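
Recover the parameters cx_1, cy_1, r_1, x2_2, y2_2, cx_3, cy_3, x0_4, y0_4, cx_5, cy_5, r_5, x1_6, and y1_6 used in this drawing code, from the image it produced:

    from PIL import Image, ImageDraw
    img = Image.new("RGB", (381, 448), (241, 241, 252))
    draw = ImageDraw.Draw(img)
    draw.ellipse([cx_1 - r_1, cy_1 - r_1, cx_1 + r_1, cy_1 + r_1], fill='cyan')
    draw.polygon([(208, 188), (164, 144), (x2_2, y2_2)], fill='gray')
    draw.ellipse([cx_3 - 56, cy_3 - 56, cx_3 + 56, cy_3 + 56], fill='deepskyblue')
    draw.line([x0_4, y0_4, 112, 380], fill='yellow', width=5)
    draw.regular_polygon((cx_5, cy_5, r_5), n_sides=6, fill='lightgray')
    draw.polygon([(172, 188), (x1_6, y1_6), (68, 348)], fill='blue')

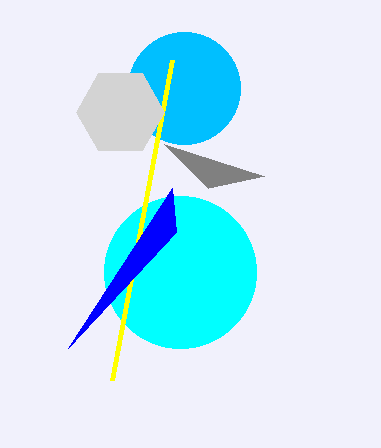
cx_1 = 180, cy_1 = 272, r_1 = 76, x2_2 = 264, y2_2 = 176, cx_3 = 184, cy_3 = 88, x0_4 = 172, y0_4 = 60, cx_5 = 120, cy_5 = 112, r_5 = 44, x1_6 = 176, y1_6 = 232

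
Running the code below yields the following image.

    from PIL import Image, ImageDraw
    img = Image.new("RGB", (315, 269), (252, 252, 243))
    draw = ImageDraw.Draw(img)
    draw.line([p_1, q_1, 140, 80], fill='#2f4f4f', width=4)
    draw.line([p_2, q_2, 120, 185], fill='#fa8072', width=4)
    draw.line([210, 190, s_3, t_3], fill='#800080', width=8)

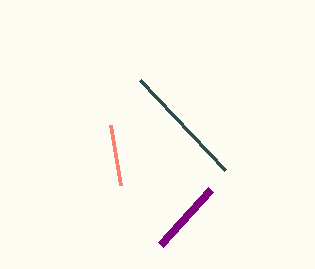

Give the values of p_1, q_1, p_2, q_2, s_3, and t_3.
p_1 = 225, q_1 = 170, p_2 = 110, q_2 = 125, s_3 = 160, t_3 = 245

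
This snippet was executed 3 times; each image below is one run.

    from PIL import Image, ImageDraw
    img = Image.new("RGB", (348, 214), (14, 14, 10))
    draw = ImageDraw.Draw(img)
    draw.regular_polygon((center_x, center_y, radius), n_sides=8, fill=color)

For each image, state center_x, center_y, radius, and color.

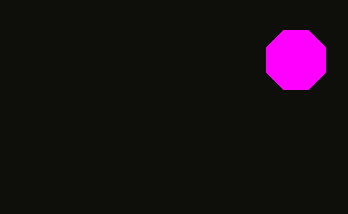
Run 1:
center_x = 296; center_y = 60; radius = 32; color = 'magenta'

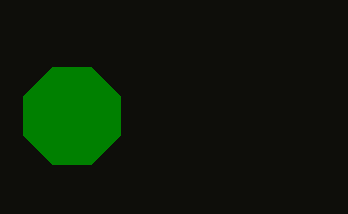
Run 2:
center_x = 72, center_y = 116, radius = 52, color = 'green'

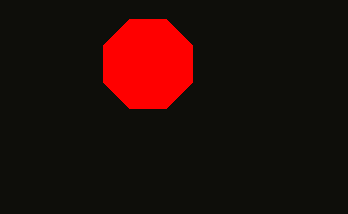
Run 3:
center_x = 148; center_y = 64; radius = 48; color = 'red'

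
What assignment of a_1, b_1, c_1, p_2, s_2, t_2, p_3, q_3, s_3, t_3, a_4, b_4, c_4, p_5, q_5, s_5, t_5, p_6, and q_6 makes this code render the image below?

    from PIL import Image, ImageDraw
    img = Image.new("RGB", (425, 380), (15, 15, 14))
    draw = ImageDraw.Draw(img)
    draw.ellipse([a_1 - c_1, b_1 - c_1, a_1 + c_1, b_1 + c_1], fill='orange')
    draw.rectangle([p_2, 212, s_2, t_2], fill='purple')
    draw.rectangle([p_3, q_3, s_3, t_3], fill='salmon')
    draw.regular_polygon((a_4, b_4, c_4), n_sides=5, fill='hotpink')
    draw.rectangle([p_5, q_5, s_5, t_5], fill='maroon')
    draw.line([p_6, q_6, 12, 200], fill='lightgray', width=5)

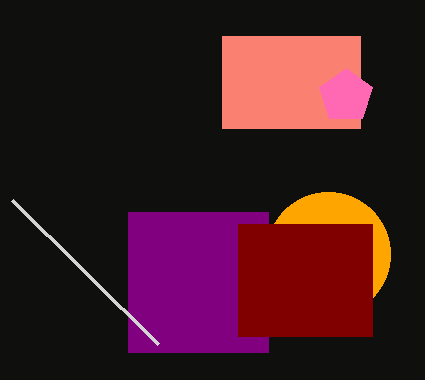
a_1 = 328, b_1 = 254, c_1 = 62, p_2 = 128, s_2 = 268, t_2 = 352, p_3 = 222, q_3 = 36, s_3 = 360, t_3 = 128, a_4 = 346, b_4 = 96, c_4 = 28, p_5 = 238, q_5 = 224, s_5 = 372, t_5 = 336, p_6 = 158, q_6 = 344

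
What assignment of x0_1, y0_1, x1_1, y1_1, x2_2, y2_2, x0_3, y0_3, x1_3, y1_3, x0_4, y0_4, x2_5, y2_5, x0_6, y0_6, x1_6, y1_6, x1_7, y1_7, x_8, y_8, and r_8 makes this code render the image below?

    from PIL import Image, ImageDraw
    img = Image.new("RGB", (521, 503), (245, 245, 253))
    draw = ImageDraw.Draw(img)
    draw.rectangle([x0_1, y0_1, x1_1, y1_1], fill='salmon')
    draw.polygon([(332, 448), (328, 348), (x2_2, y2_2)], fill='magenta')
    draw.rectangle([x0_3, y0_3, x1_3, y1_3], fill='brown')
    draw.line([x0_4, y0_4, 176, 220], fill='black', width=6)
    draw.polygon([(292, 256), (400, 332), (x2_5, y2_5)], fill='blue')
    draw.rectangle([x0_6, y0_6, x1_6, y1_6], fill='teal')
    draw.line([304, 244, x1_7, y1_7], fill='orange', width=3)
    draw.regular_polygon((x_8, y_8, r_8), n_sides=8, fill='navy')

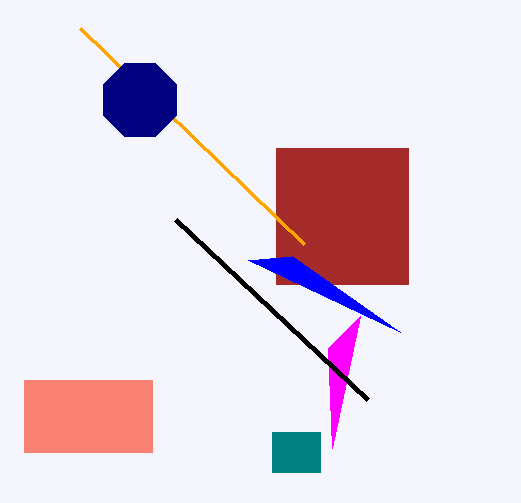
x0_1 = 24
y0_1 = 380
x1_1 = 152
y1_1 = 452
x2_2 = 360
y2_2 = 316
x0_3 = 276
y0_3 = 148
x1_3 = 408
y1_3 = 284
x0_4 = 368
y0_4 = 400
x2_5 = 248
y2_5 = 260
x0_6 = 272
y0_6 = 432
x1_6 = 320
y1_6 = 472
x1_7 = 80
y1_7 = 28
x_8 = 140
y_8 = 100
r_8 = 40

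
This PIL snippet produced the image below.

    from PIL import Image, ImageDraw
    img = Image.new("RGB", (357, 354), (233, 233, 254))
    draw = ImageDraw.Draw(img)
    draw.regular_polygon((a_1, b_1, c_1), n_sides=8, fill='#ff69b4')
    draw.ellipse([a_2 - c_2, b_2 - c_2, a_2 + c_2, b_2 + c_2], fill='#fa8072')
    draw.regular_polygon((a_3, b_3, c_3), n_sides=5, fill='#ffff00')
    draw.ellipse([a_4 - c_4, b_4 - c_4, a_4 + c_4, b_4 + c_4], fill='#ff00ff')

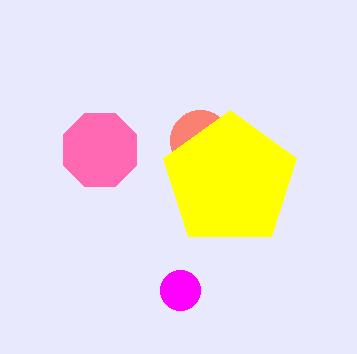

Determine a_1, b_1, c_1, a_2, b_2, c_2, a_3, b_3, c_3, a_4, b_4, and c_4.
a_1 = 100, b_1 = 150, c_1 = 40, a_2 = 200, b_2 = 140, c_2 = 30, a_3 = 230, b_3 = 180, c_3 = 70, a_4 = 180, b_4 = 290, c_4 = 20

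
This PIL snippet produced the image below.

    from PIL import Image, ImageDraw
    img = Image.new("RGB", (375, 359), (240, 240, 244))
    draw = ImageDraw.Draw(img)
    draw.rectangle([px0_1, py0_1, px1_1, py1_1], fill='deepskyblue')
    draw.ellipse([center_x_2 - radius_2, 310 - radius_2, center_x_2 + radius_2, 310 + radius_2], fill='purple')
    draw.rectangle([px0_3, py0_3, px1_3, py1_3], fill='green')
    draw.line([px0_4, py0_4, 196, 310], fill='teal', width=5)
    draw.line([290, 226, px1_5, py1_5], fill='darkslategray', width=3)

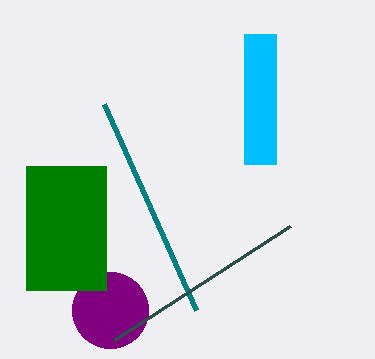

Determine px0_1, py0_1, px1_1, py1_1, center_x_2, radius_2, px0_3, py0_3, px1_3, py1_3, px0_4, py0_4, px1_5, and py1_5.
px0_1 = 244
py0_1 = 34
px1_1 = 276
py1_1 = 164
center_x_2 = 110
radius_2 = 38
px0_3 = 26
py0_3 = 166
px1_3 = 106
py1_3 = 290
px0_4 = 104
py0_4 = 104
px1_5 = 114
py1_5 = 340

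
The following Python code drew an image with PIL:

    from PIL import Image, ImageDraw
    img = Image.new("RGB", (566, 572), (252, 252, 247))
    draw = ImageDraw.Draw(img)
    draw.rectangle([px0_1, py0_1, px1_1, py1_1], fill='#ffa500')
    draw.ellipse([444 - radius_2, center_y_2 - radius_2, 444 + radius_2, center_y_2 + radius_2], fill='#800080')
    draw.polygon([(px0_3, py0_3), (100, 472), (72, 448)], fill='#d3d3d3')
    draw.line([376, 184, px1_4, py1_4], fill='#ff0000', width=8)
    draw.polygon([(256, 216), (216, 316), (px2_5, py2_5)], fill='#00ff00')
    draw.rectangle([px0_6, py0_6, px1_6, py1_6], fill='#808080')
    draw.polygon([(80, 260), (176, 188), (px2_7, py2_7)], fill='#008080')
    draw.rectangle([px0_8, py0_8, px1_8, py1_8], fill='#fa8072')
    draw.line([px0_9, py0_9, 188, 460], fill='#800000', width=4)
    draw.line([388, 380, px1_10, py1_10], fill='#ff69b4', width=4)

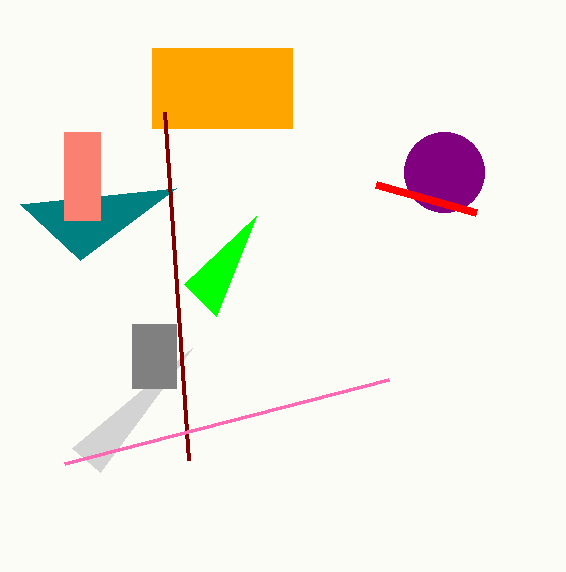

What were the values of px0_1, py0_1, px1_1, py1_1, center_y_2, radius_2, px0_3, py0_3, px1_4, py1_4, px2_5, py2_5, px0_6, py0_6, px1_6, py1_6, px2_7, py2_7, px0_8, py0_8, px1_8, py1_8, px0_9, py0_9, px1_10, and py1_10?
px0_1 = 152; py0_1 = 48; px1_1 = 292; py1_1 = 128; center_y_2 = 172; radius_2 = 40; px0_3 = 192; py0_3 = 348; px1_4 = 476; py1_4 = 212; px2_5 = 184; py2_5 = 284; px0_6 = 132; py0_6 = 324; px1_6 = 176; py1_6 = 388; px2_7 = 20; py2_7 = 204; px0_8 = 64; py0_8 = 132; px1_8 = 100; py1_8 = 220; px0_9 = 164; py0_9 = 112; px1_10 = 64; py1_10 = 464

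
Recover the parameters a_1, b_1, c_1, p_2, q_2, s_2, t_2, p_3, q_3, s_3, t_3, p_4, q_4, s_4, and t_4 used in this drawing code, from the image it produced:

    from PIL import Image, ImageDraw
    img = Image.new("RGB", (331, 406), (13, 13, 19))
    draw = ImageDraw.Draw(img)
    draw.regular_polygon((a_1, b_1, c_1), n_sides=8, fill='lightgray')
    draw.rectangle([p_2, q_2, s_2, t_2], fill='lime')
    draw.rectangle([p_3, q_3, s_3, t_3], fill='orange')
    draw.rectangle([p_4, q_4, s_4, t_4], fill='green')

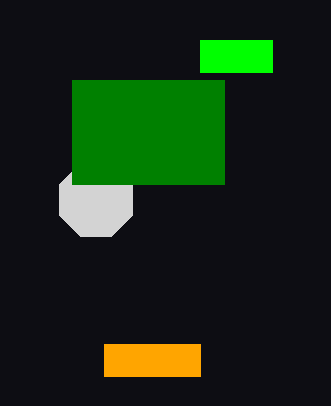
a_1 = 96
b_1 = 200
c_1 = 40
p_2 = 200
q_2 = 40
s_2 = 272
t_2 = 72
p_3 = 104
q_3 = 344
s_3 = 200
t_3 = 376
p_4 = 72
q_4 = 80
s_4 = 224
t_4 = 184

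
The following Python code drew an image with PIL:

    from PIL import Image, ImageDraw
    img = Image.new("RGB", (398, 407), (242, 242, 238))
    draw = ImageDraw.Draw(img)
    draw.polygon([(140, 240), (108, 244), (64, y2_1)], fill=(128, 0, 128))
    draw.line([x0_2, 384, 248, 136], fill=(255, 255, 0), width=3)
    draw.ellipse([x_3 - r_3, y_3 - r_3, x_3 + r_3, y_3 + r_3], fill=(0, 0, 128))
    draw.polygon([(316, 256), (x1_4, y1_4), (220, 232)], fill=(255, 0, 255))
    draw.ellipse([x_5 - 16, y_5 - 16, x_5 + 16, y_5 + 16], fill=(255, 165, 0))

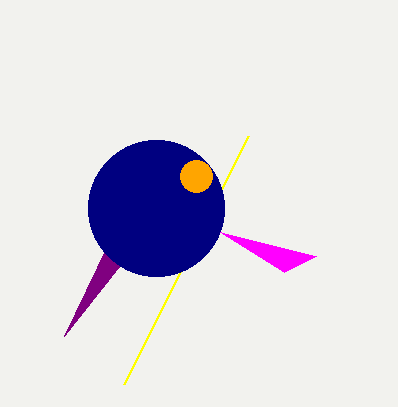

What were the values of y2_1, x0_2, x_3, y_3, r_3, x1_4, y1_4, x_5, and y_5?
y2_1 = 336; x0_2 = 124; x_3 = 156; y_3 = 208; r_3 = 68; x1_4 = 284; y1_4 = 272; x_5 = 196; y_5 = 176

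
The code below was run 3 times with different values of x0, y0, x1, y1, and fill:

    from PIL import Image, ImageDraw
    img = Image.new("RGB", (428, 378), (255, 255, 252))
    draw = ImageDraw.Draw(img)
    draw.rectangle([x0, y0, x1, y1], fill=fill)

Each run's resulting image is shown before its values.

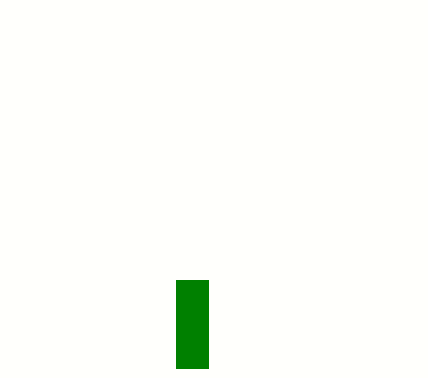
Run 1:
x0 = 176, y0 = 280, x1 = 208, y1 = 368, fill = 'green'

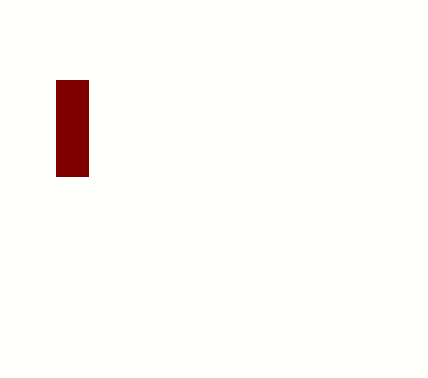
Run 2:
x0 = 56
y0 = 80
x1 = 88
y1 = 176
fill = 'maroon'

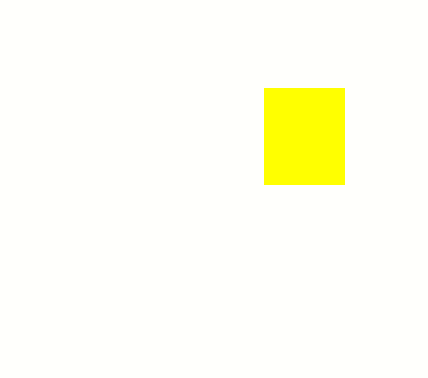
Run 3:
x0 = 264
y0 = 88
x1 = 344
y1 = 184
fill = 'yellow'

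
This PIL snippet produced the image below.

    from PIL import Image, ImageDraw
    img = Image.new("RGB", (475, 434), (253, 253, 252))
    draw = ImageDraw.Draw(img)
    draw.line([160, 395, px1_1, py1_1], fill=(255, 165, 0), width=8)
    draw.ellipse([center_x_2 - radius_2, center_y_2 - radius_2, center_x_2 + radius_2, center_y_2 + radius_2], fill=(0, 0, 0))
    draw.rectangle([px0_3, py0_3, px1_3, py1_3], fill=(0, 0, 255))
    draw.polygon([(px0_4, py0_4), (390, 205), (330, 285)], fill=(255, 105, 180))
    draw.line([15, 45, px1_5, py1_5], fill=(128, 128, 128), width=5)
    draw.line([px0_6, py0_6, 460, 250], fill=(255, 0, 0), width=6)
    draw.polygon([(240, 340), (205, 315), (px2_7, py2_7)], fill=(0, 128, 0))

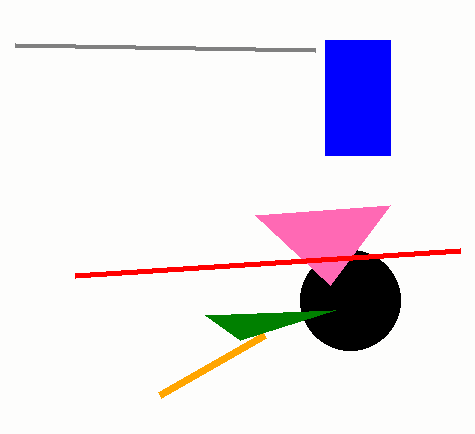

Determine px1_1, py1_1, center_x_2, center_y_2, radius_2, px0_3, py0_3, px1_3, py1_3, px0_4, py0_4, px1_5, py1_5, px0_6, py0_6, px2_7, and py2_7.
px1_1 = 265; py1_1 = 335; center_x_2 = 350; center_y_2 = 300; radius_2 = 50; px0_3 = 325; py0_3 = 40; px1_3 = 390; py1_3 = 155; px0_4 = 255; py0_4 = 215; px1_5 = 315; py1_5 = 50; px0_6 = 75; py0_6 = 275; px2_7 = 335; py2_7 = 310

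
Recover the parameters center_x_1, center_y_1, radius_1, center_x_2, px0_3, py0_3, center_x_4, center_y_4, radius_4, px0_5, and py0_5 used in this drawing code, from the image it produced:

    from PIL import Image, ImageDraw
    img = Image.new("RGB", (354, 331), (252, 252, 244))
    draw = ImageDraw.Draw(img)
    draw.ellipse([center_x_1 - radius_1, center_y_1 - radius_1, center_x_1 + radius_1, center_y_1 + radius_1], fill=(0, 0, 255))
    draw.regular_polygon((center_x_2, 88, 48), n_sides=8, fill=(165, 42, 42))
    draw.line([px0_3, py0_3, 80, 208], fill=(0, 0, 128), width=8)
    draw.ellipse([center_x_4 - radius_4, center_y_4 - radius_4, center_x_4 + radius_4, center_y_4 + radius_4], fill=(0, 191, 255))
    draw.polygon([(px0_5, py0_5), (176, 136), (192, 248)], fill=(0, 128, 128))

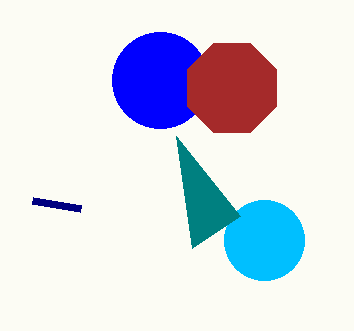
center_x_1 = 160
center_y_1 = 80
radius_1 = 48
center_x_2 = 232
px0_3 = 32
py0_3 = 200
center_x_4 = 264
center_y_4 = 240
radius_4 = 40
px0_5 = 240
py0_5 = 216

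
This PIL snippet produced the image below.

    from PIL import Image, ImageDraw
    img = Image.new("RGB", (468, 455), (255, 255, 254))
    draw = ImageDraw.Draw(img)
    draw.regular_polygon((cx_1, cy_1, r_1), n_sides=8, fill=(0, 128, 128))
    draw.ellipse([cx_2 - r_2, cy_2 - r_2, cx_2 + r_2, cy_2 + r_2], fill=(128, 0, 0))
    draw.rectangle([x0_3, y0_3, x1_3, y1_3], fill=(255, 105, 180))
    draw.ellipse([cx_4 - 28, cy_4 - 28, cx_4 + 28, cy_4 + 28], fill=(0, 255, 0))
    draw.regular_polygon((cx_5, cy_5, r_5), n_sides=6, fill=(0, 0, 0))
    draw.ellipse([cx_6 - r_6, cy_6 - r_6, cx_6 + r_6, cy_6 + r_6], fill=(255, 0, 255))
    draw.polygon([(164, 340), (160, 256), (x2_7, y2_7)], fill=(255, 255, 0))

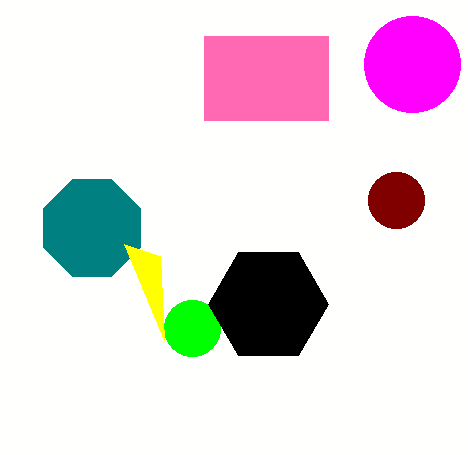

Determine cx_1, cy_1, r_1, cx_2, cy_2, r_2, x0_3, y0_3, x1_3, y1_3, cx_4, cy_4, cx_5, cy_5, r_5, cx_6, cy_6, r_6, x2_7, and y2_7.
cx_1 = 92, cy_1 = 228, r_1 = 52, cx_2 = 396, cy_2 = 200, r_2 = 28, x0_3 = 204, y0_3 = 36, x1_3 = 328, y1_3 = 120, cx_4 = 192, cy_4 = 328, cx_5 = 268, cy_5 = 304, r_5 = 60, cx_6 = 412, cy_6 = 64, r_6 = 48, x2_7 = 124, y2_7 = 244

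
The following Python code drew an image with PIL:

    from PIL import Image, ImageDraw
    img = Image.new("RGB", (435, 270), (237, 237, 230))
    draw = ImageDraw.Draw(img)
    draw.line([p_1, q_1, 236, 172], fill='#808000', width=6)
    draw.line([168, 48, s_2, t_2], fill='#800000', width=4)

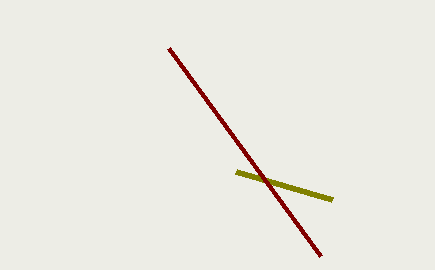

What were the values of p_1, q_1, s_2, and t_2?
p_1 = 332
q_1 = 200
s_2 = 320
t_2 = 256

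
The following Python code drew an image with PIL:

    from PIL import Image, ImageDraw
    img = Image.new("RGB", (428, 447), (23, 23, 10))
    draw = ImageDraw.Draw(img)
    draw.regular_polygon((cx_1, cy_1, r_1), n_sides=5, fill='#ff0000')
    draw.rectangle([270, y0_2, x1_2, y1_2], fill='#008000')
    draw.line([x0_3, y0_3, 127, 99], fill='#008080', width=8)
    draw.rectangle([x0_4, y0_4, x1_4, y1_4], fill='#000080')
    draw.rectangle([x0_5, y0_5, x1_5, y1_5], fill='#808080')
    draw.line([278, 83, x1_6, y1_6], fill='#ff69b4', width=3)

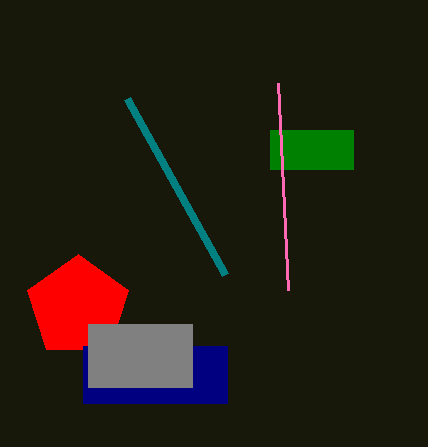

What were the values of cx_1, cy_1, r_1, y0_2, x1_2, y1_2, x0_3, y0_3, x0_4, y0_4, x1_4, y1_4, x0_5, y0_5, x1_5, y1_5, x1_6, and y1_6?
cx_1 = 78
cy_1 = 307
r_1 = 53
y0_2 = 130
x1_2 = 353
y1_2 = 169
x0_3 = 225
y0_3 = 275
x0_4 = 83
y0_4 = 346
x1_4 = 227
y1_4 = 403
x0_5 = 88
y0_5 = 324
x1_5 = 192
y1_5 = 387
x1_6 = 288
y1_6 = 290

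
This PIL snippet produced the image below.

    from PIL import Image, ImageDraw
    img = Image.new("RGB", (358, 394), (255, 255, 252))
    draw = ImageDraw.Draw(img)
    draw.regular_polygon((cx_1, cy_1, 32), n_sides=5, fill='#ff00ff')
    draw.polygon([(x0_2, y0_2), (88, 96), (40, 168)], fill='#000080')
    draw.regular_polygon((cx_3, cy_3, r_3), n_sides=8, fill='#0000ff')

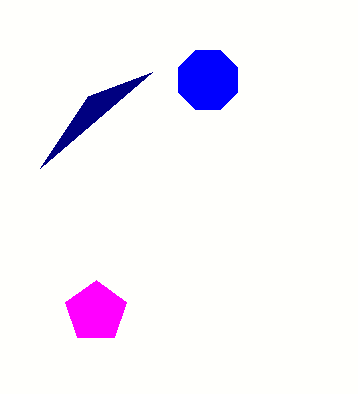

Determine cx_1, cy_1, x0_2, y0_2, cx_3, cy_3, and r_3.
cx_1 = 96
cy_1 = 312
x0_2 = 152
y0_2 = 72
cx_3 = 208
cy_3 = 80
r_3 = 32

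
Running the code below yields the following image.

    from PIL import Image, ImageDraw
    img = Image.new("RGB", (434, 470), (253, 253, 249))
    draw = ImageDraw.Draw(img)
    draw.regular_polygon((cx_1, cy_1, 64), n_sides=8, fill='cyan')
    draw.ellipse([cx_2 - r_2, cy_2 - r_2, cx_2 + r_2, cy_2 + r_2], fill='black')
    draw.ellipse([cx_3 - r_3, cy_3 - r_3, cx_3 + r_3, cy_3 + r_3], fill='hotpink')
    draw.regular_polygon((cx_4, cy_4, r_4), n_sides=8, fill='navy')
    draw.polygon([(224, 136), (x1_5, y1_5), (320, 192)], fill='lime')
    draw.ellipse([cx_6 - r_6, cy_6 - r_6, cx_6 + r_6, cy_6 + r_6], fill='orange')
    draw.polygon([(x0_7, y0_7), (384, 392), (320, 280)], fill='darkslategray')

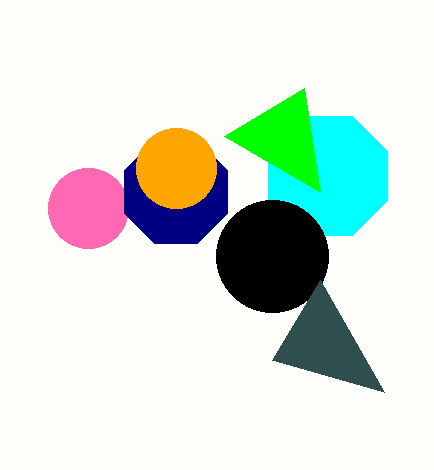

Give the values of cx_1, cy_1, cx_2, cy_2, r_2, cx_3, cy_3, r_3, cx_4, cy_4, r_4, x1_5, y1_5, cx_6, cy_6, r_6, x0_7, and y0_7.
cx_1 = 328, cy_1 = 176, cx_2 = 272, cy_2 = 256, r_2 = 56, cx_3 = 88, cy_3 = 208, r_3 = 40, cx_4 = 176, cy_4 = 192, r_4 = 56, x1_5 = 304, y1_5 = 88, cx_6 = 176, cy_6 = 168, r_6 = 40, x0_7 = 272, y0_7 = 360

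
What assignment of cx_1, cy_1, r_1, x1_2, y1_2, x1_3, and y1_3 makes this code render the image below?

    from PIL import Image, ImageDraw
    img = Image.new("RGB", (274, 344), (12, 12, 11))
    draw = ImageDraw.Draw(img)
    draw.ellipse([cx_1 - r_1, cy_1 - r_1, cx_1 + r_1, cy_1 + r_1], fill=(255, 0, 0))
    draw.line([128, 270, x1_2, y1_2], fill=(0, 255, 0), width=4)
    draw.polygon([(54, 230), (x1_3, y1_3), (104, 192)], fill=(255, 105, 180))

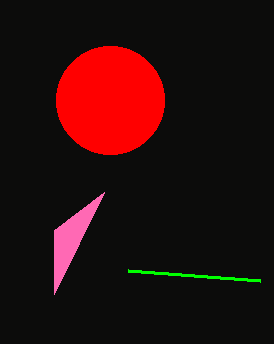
cx_1 = 110; cy_1 = 100; r_1 = 54; x1_2 = 260; y1_2 = 280; x1_3 = 54; y1_3 = 294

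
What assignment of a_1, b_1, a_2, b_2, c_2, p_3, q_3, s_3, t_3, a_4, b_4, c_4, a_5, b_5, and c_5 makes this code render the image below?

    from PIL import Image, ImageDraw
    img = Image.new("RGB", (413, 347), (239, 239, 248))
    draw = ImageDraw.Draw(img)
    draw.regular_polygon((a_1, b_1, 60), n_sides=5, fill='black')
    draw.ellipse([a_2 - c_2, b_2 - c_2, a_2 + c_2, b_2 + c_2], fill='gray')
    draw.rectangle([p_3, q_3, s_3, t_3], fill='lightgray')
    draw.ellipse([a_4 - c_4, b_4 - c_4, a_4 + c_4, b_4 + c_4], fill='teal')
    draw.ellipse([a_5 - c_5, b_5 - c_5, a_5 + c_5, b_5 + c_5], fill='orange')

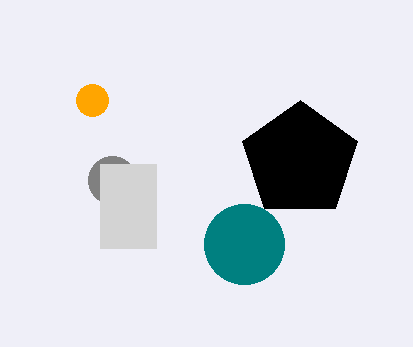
a_1 = 300; b_1 = 160; a_2 = 112; b_2 = 180; c_2 = 24; p_3 = 100; q_3 = 164; s_3 = 156; t_3 = 248; a_4 = 244; b_4 = 244; c_4 = 40; a_5 = 92; b_5 = 100; c_5 = 16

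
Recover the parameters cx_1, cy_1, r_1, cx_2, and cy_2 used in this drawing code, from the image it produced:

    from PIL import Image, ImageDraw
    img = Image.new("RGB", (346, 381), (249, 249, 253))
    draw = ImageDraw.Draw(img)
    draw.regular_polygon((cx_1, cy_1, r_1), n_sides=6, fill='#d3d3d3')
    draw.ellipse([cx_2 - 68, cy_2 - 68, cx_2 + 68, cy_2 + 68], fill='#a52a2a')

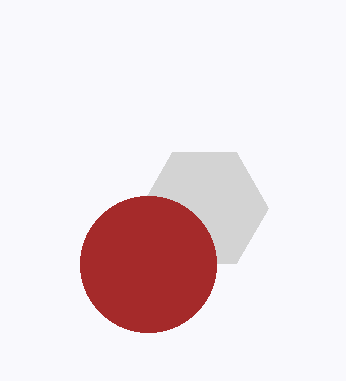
cx_1 = 204, cy_1 = 208, r_1 = 64, cx_2 = 148, cy_2 = 264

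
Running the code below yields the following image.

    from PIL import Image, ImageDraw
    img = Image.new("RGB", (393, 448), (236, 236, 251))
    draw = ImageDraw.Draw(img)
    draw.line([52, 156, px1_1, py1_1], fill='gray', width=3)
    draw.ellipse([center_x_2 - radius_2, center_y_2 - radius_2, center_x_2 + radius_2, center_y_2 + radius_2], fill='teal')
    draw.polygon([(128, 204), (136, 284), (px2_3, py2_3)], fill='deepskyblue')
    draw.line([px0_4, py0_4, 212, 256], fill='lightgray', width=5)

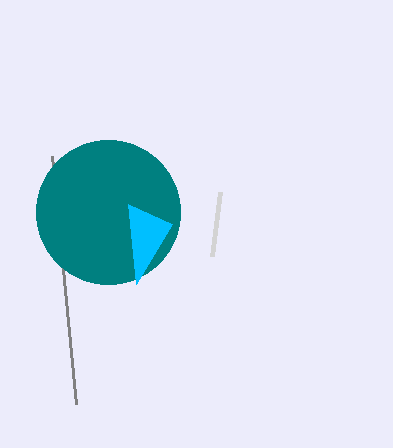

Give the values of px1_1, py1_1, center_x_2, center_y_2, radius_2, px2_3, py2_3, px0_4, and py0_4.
px1_1 = 76, py1_1 = 404, center_x_2 = 108, center_y_2 = 212, radius_2 = 72, px2_3 = 172, py2_3 = 224, px0_4 = 220, py0_4 = 192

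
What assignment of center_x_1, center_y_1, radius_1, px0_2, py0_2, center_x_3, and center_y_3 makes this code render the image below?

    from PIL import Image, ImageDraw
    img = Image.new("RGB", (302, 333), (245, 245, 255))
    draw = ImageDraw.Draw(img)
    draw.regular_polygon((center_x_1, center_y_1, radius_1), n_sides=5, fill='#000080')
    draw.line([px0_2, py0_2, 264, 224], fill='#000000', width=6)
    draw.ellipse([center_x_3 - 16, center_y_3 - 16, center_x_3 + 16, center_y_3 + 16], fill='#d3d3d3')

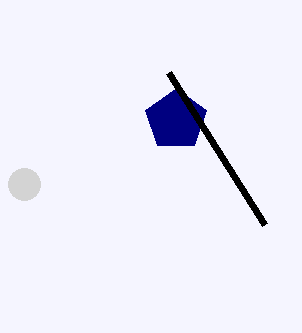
center_x_1 = 176
center_y_1 = 120
radius_1 = 32
px0_2 = 168
py0_2 = 72
center_x_3 = 24
center_y_3 = 184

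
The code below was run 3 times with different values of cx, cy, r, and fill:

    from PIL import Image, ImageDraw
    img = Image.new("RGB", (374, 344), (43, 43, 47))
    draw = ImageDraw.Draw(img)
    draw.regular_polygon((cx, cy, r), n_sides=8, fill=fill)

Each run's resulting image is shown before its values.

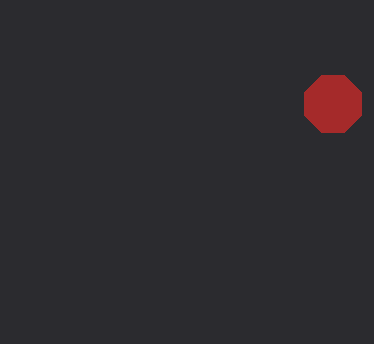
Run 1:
cx = 333; cy = 104; r = 31; fill = 'brown'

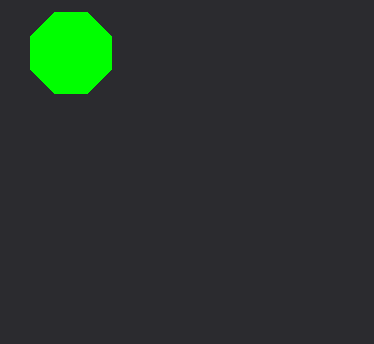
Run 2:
cx = 71, cy = 53, r = 44, fill = 'lime'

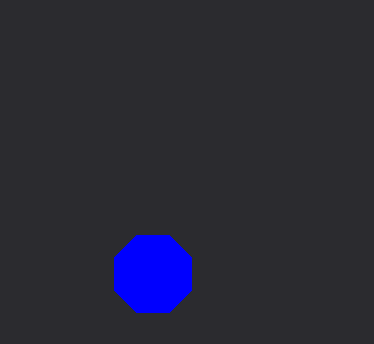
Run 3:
cx = 153
cy = 274
r = 42
fill = 'blue'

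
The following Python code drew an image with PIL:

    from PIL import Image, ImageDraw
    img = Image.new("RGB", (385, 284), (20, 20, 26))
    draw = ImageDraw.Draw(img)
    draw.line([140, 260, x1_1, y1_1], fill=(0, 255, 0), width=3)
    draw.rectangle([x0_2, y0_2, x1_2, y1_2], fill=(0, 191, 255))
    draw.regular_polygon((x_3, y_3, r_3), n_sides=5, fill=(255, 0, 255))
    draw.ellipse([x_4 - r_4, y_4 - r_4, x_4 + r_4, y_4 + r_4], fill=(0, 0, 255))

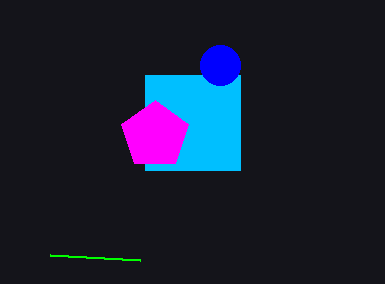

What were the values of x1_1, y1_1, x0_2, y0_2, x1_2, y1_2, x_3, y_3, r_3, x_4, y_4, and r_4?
x1_1 = 50, y1_1 = 255, x0_2 = 145, y0_2 = 75, x1_2 = 240, y1_2 = 170, x_3 = 155, y_3 = 135, r_3 = 35, x_4 = 220, y_4 = 65, r_4 = 20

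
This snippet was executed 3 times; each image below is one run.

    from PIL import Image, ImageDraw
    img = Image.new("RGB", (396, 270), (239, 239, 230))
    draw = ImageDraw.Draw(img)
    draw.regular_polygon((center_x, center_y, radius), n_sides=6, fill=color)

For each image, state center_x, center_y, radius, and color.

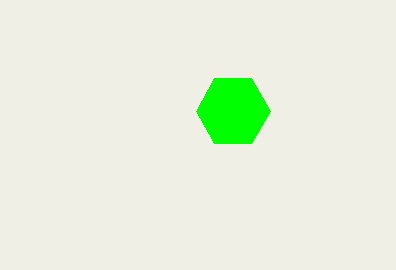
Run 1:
center_x = 233
center_y = 111
radius = 37
color = 'lime'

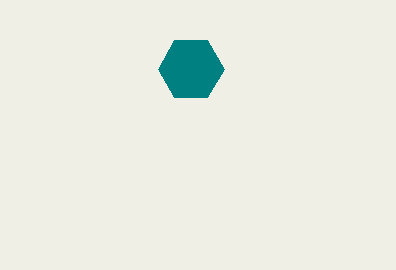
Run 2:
center_x = 191; center_y = 69; radius = 33; color = 'teal'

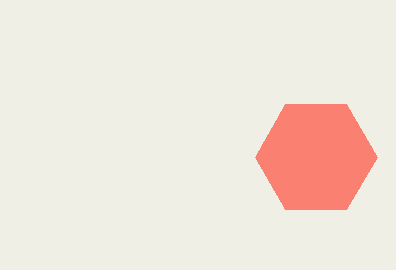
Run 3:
center_x = 316
center_y = 157
radius = 61
color = 'salmon'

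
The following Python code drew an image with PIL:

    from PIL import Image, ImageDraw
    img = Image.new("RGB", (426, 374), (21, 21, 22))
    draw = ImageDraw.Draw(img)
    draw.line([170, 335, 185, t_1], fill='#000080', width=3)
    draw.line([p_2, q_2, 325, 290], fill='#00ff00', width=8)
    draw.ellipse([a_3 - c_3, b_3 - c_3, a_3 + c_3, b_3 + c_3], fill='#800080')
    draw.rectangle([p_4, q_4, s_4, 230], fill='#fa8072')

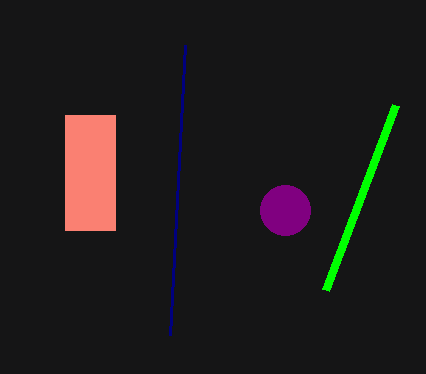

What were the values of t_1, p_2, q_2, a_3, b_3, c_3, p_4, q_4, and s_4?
t_1 = 45
p_2 = 395
q_2 = 105
a_3 = 285
b_3 = 210
c_3 = 25
p_4 = 65
q_4 = 115
s_4 = 115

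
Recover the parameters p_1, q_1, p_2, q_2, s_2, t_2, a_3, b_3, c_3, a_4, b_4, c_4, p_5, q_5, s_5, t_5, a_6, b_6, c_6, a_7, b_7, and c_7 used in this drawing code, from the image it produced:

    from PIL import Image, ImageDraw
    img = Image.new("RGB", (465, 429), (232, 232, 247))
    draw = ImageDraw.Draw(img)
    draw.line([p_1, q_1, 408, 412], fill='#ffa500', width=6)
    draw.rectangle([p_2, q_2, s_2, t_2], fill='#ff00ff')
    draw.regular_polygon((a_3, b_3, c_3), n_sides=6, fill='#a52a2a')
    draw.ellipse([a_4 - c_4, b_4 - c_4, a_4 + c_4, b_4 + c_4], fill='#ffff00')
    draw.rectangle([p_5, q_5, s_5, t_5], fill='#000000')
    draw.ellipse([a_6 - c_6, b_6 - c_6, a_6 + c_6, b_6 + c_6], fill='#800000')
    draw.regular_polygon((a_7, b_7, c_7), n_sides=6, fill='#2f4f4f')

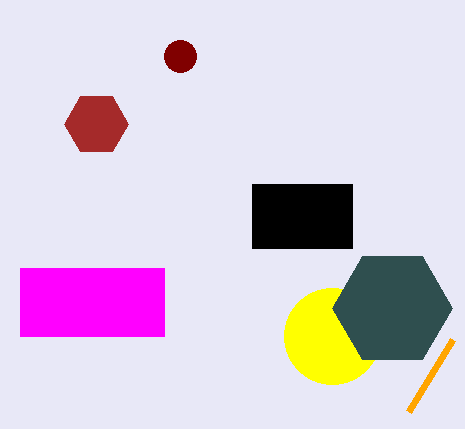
p_1 = 452, q_1 = 340, p_2 = 20, q_2 = 268, s_2 = 164, t_2 = 336, a_3 = 96, b_3 = 124, c_3 = 32, a_4 = 332, b_4 = 336, c_4 = 48, p_5 = 252, q_5 = 184, s_5 = 352, t_5 = 248, a_6 = 180, b_6 = 56, c_6 = 16, a_7 = 392, b_7 = 308, c_7 = 60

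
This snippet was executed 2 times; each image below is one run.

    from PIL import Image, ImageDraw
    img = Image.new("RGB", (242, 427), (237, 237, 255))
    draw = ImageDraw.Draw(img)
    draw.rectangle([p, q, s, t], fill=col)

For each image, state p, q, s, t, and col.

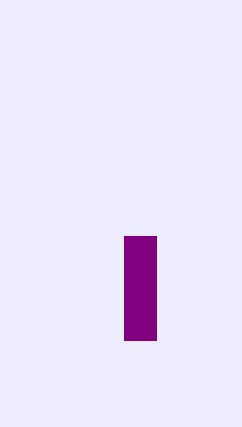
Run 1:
p = 124; q = 236; s = 156; t = 340; col = 'purple'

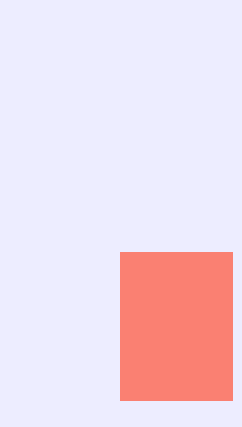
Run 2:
p = 120; q = 252; s = 232; t = 400; col = 'salmon'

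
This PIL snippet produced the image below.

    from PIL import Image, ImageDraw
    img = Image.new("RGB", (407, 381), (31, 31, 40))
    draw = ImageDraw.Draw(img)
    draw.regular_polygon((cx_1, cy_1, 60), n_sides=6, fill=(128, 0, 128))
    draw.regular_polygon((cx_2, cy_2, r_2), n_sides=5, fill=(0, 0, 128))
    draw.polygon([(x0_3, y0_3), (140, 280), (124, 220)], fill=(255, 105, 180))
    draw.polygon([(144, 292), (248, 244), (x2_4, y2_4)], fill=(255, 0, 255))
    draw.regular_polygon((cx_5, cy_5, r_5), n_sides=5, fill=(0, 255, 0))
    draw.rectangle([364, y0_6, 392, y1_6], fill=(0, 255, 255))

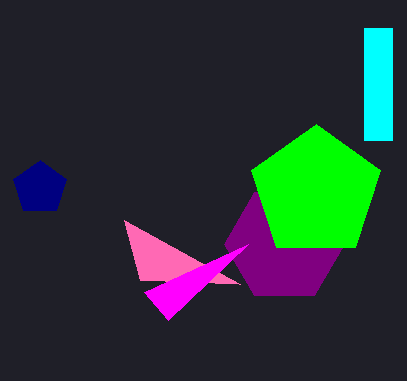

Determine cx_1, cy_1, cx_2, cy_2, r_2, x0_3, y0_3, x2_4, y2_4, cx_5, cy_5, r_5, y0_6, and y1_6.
cx_1 = 284
cy_1 = 244
cx_2 = 40
cy_2 = 188
r_2 = 28
x0_3 = 240
y0_3 = 284
x2_4 = 168
y2_4 = 320
cx_5 = 316
cy_5 = 192
r_5 = 68
y0_6 = 28
y1_6 = 140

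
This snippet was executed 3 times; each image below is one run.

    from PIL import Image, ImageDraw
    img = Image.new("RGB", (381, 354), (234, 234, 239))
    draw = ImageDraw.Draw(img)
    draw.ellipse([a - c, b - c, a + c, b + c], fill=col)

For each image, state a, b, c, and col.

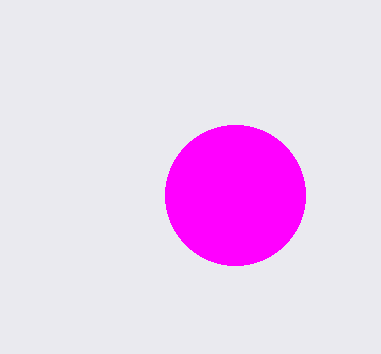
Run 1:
a = 235; b = 195; c = 70; col = 'magenta'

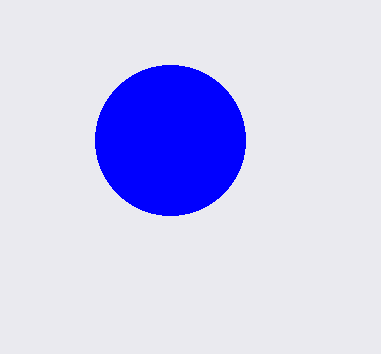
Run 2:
a = 170
b = 140
c = 75
col = 'blue'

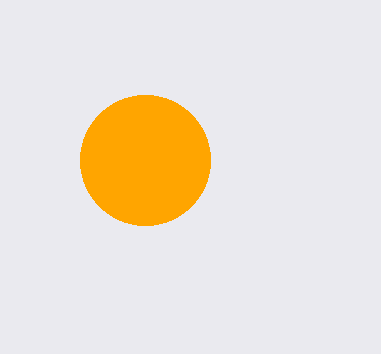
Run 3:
a = 145
b = 160
c = 65
col = 'orange'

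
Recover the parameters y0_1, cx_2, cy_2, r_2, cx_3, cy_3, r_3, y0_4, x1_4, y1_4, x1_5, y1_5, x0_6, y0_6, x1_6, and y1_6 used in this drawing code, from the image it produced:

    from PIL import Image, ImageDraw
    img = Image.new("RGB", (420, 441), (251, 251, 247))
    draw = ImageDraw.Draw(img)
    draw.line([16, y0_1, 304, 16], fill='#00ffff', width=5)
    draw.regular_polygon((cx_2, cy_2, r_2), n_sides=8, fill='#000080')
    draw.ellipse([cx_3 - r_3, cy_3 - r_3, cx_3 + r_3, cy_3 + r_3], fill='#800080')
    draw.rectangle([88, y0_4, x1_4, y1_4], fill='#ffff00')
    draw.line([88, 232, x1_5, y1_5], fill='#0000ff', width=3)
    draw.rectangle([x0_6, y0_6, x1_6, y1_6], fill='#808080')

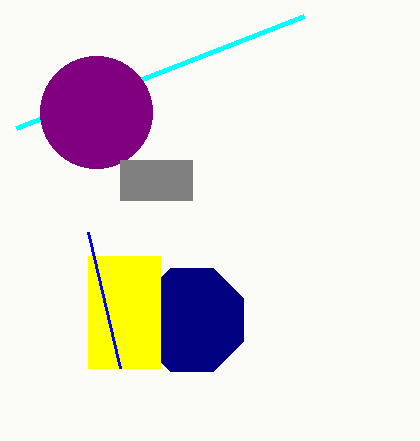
y0_1 = 128; cx_2 = 192; cy_2 = 320; r_2 = 56; cx_3 = 96; cy_3 = 112; r_3 = 56; y0_4 = 256; x1_4 = 160; y1_4 = 368; x1_5 = 120; y1_5 = 368; x0_6 = 120; y0_6 = 160; x1_6 = 192; y1_6 = 200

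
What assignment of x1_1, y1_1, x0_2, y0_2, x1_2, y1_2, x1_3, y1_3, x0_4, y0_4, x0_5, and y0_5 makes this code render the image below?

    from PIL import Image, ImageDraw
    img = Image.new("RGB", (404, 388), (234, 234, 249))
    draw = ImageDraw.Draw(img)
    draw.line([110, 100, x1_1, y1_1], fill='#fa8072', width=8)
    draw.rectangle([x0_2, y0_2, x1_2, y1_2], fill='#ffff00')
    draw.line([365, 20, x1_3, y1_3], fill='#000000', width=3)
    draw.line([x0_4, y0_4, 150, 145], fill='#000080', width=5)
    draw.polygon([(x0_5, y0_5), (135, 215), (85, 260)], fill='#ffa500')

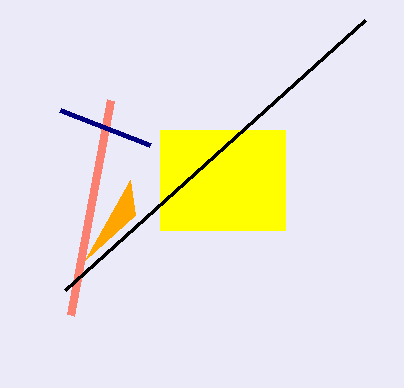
x1_1 = 70; y1_1 = 315; x0_2 = 160; y0_2 = 130; x1_2 = 285; y1_2 = 230; x1_3 = 65; y1_3 = 290; x0_4 = 60; y0_4 = 110; x0_5 = 130; y0_5 = 180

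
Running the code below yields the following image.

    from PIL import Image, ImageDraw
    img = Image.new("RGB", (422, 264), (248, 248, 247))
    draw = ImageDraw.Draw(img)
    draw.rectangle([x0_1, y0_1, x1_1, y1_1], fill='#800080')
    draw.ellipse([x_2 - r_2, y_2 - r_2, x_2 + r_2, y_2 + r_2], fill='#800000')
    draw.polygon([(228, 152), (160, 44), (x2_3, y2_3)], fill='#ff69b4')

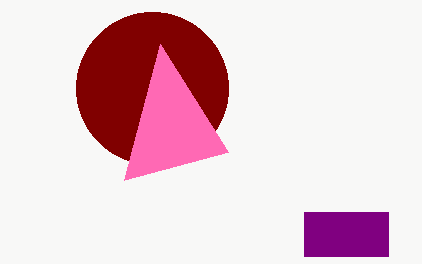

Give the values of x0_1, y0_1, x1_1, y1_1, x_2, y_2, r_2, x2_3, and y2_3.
x0_1 = 304; y0_1 = 212; x1_1 = 388; y1_1 = 256; x_2 = 152; y_2 = 88; r_2 = 76; x2_3 = 124; y2_3 = 180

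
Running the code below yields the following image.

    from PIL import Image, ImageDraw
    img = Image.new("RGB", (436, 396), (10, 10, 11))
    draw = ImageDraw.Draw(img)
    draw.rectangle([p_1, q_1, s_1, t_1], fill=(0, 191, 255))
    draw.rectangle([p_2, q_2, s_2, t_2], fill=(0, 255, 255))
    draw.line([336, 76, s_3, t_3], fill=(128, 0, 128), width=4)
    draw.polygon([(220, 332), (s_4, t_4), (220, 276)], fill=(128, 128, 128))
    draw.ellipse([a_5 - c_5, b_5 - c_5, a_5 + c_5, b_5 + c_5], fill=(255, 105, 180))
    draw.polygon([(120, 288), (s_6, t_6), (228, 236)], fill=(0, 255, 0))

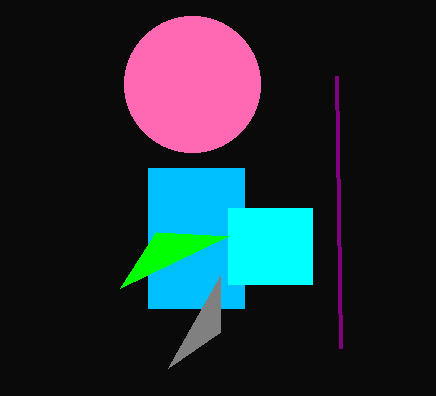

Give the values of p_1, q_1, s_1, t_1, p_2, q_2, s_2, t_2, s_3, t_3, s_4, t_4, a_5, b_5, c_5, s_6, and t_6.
p_1 = 148
q_1 = 168
s_1 = 244
t_1 = 308
p_2 = 228
q_2 = 208
s_2 = 312
t_2 = 284
s_3 = 340
t_3 = 348
s_4 = 168
t_4 = 368
a_5 = 192
b_5 = 84
c_5 = 68
s_6 = 156
t_6 = 232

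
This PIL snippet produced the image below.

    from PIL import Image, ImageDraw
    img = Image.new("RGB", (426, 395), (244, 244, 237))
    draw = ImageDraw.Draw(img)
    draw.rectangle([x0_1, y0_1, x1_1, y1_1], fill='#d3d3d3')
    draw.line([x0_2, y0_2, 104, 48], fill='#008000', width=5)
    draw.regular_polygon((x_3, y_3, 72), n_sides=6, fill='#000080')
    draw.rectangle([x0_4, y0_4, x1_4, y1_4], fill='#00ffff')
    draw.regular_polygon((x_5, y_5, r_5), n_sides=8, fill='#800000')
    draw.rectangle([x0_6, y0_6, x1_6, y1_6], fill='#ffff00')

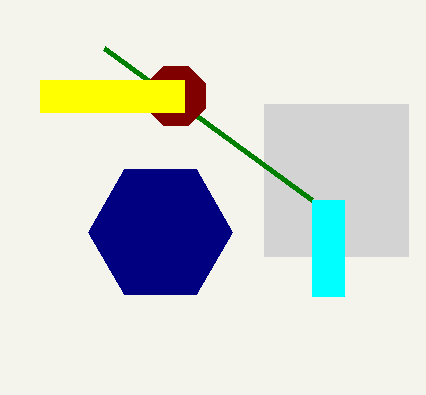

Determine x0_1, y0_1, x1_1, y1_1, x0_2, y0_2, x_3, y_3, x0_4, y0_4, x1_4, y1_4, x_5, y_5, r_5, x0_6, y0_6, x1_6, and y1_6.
x0_1 = 264; y0_1 = 104; x1_1 = 408; y1_1 = 256; x0_2 = 312; y0_2 = 200; x_3 = 160; y_3 = 232; x0_4 = 312; y0_4 = 200; x1_4 = 344; y1_4 = 296; x_5 = 176; y_5 = 96; r_5 = 32; x0_6 = 40; y0_6 = 80; x1_6 = 184; y1_6 = 112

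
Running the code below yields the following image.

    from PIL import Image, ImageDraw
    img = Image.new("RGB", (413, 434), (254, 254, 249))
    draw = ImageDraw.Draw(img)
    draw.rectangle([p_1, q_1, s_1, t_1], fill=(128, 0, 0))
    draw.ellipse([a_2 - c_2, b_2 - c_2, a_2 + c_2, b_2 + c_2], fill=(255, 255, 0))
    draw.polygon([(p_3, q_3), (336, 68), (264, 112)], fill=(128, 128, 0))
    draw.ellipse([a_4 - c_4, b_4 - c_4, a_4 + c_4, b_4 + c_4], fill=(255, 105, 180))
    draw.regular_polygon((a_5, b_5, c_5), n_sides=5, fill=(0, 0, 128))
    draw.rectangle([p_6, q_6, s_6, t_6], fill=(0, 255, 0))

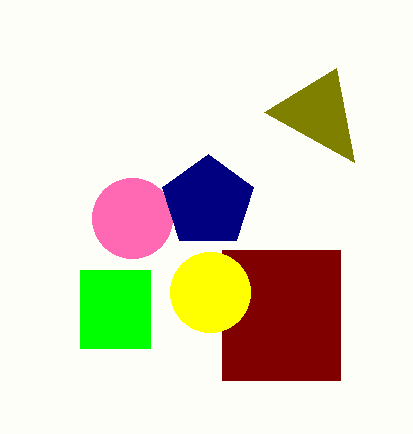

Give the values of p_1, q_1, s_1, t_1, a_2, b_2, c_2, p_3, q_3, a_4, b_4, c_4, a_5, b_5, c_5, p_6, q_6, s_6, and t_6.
p_1 = 222; q_1 = 250; s_1 = 340; t_1 = 380; a_2 = 210; b_2 = 292; c_2 = 40; p_3 = 354; q_3 = 162; a_4 = 132; b_4 = 218; c_4 = 40; a_5 = 208; b_5 = 202; c_5 = 48; p_6 = 80; q_6 = 270; s_6 = 150; t_6 = 348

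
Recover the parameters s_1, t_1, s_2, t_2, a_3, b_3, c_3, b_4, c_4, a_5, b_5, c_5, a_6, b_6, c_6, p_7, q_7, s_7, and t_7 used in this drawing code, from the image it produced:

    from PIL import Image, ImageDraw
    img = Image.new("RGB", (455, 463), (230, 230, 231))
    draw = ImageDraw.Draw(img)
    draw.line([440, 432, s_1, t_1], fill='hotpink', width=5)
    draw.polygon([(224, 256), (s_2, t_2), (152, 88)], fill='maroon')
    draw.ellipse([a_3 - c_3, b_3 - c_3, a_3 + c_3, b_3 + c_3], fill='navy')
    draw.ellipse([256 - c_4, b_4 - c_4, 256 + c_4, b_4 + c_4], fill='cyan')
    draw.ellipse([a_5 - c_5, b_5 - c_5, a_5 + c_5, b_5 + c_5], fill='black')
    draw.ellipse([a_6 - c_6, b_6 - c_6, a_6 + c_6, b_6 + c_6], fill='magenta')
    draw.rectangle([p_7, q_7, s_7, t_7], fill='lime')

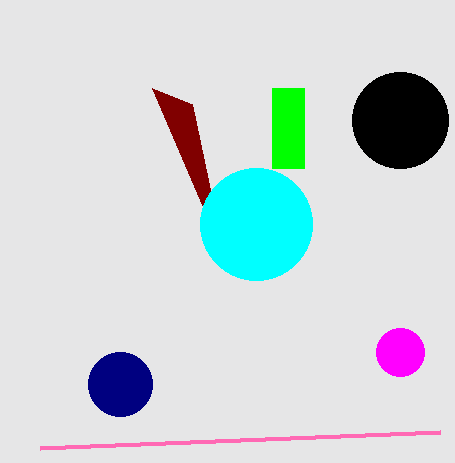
s_1 = 40
t_1 = 448
s_2 = 192
t_2 = 104
a_3 = 120
b_3 = 384
c_3 = 32
b_4 = 224
c_4 = 56
a_5 = 400
b_5 = 120
c_5 = 48
a_6 = 400
b_6 = 352
c_6 = 24
p_7 = 272
q_7 = 88
s_7 = 304
t_7 = 168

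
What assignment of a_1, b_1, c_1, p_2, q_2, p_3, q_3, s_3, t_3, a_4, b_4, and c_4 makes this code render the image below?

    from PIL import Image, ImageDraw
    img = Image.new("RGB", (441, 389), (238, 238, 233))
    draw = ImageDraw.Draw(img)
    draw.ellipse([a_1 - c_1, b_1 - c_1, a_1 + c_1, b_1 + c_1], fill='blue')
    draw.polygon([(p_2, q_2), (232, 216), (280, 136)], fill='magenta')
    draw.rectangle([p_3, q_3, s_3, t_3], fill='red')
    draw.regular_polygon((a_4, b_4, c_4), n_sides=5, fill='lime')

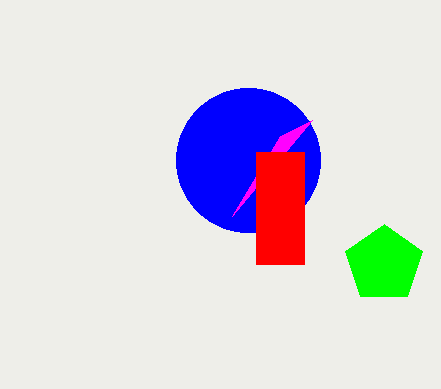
a_1 = 248, b_1 = 160, c_1 = 72, p_2 = 312, q_2 = 120, p_3 = 256, q_3 = 152, s_3 = 304, t_3 = 264, a_4 = 384, b_4 = 264, c_4 = 40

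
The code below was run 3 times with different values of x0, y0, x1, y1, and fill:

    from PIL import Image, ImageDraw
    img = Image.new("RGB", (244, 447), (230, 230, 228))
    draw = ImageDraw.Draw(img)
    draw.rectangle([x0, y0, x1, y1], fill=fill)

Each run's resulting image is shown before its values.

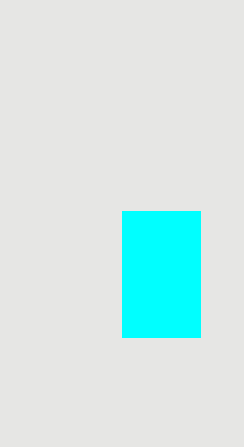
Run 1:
x0 = 122, y0 = 211, x1 = 200, y1 = 337, fill = 'cyan'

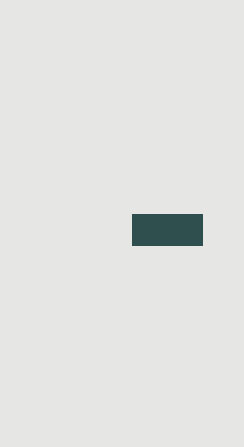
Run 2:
x0 = 132
y0 = 214
x1 = 202
y1 = 245
fill = 'darkslategray'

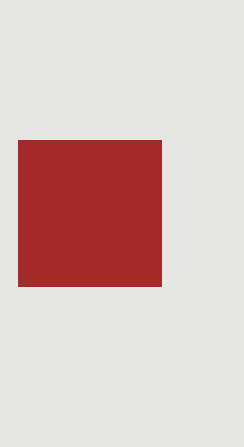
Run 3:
x0 = 18
y0 = 140
x1 = 161
y1 = 286
fill = 'brown'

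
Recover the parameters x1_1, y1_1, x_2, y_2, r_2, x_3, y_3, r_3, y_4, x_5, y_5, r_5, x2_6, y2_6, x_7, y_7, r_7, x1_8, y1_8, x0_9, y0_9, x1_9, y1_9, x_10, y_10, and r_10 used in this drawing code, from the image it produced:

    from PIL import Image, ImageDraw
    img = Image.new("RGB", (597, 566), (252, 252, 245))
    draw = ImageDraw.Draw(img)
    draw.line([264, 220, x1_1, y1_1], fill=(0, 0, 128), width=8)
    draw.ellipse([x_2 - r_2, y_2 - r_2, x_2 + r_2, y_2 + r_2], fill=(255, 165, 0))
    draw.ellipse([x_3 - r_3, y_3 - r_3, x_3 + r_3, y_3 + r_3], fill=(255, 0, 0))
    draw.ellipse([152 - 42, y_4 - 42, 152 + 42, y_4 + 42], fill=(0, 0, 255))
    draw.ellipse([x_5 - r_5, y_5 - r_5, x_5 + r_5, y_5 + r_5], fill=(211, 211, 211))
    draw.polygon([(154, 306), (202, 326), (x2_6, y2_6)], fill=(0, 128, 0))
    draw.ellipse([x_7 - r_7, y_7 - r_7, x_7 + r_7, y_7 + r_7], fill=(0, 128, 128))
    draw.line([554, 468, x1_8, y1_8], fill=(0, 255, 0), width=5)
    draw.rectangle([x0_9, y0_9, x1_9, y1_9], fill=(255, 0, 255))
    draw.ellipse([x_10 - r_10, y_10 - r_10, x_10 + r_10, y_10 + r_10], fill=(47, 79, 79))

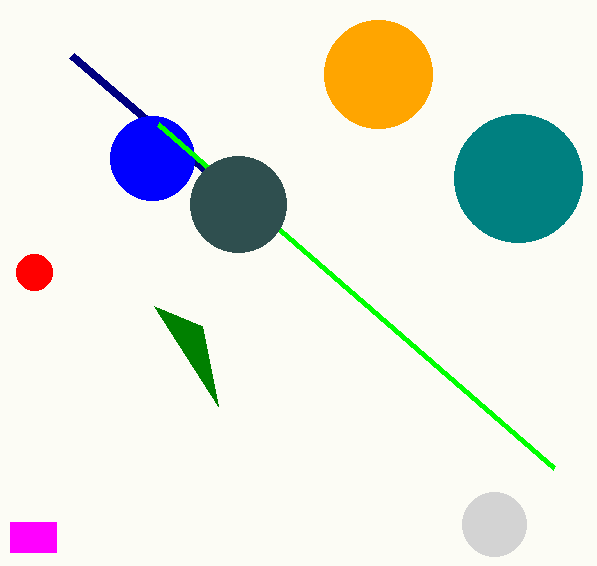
x1_1 = 72, y1_1 = 56, x_2 = 378, y_2 = 74, r_2 = 54, x_3 = 34, y_3 = 272, r_3 = 18, y_4 = 158, x_5 = 494, y_5 = 524, r_5 = 32, x2_6 = 218, y2_6 = 406, x_7 = 518, y_7 = 178, r_7 = 64, x1_8 = 158, y1_8 = 124, x0_9 = 10, y0_9 = 522, x1_9 = 56, y1_9 = 552, x_10 = 238, y_10 = 204, r_10 = 48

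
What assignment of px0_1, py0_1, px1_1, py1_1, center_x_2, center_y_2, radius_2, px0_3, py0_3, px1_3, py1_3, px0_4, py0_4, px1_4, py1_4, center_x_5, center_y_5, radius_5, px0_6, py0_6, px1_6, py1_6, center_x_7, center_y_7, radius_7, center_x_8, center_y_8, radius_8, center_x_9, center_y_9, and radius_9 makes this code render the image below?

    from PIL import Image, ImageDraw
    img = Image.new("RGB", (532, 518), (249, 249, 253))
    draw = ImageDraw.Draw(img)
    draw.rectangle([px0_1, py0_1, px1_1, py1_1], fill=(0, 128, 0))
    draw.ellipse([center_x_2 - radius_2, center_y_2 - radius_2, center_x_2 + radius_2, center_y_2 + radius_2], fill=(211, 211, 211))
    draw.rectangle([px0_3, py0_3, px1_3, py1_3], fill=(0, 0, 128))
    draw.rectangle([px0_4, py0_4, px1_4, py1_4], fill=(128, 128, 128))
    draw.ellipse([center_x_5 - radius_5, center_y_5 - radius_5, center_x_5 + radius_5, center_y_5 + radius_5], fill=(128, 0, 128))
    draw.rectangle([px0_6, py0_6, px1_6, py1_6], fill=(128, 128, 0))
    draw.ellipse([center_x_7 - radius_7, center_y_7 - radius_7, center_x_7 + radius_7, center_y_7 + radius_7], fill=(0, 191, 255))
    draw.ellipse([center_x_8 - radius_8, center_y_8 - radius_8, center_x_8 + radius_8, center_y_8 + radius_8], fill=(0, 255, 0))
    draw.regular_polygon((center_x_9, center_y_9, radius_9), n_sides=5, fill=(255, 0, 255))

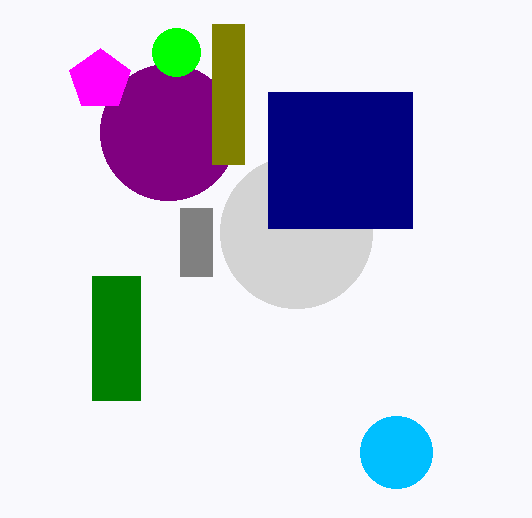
px0_1 = 92; py0_1 = 276; px1_1 = 140; py1_1 = 400; center_x_2 = 296; center_y_2 = 232; radius_2 = 76; px0_3 = 268; py0_3 = 92; px1_3 = 412; py1_3 = 228; px0_4 = 180; py0_4 = 208; px1_4 = 212; py1_4 = 276; center_x_5 = 168; center_y_5 = 132; radius_5 = 68; px0_6 = 212; py0_6 = 24; px1_6 = 244; py1_6 = 164; center_x_7 = 396; center_y_7 = 452; radius_7 = 36; center_x_8 = 176; center_y_8 = 52; radius_8 = 24; center_x_9 = 100; center_y_9 = 80; radius_9 = 32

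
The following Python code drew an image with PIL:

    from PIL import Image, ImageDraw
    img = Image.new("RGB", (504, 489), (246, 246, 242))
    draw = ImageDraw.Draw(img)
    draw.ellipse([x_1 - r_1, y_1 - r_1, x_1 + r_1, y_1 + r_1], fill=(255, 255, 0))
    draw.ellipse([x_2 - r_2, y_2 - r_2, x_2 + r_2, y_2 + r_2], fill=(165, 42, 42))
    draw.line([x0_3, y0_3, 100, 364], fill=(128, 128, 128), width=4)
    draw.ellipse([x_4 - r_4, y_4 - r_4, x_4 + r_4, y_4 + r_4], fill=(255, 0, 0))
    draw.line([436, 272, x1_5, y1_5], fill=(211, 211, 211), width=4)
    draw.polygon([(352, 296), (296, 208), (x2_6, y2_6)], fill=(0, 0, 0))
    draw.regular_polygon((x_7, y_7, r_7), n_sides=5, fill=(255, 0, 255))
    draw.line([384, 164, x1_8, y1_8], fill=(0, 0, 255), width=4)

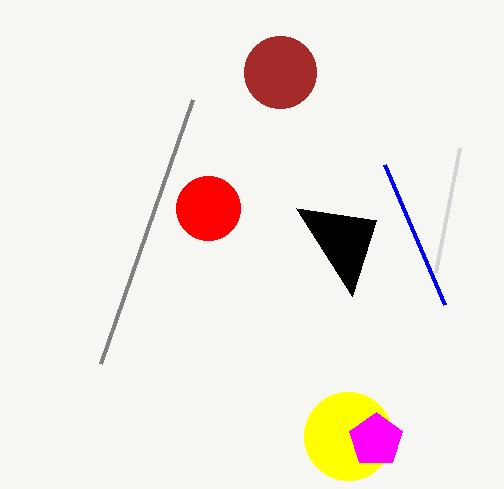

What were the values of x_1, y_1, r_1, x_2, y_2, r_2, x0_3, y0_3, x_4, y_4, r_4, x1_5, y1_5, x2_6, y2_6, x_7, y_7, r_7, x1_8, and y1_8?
x_1 = 348, y_1 = 436, r_1 = 44, x_2 = 280, y_2 = 72, r_2 = 36, x0_3 = 192, y0_3 = 100, x_4 = 208, y_4 = 208, r_4 = 32, x1_5 = 460, y1_5 = 148, x2_6 = 376, y2_6 = 220, x_7 = 376, y_7 = 440, r_7 = 28, x1_8 = 444, y1_8 = 304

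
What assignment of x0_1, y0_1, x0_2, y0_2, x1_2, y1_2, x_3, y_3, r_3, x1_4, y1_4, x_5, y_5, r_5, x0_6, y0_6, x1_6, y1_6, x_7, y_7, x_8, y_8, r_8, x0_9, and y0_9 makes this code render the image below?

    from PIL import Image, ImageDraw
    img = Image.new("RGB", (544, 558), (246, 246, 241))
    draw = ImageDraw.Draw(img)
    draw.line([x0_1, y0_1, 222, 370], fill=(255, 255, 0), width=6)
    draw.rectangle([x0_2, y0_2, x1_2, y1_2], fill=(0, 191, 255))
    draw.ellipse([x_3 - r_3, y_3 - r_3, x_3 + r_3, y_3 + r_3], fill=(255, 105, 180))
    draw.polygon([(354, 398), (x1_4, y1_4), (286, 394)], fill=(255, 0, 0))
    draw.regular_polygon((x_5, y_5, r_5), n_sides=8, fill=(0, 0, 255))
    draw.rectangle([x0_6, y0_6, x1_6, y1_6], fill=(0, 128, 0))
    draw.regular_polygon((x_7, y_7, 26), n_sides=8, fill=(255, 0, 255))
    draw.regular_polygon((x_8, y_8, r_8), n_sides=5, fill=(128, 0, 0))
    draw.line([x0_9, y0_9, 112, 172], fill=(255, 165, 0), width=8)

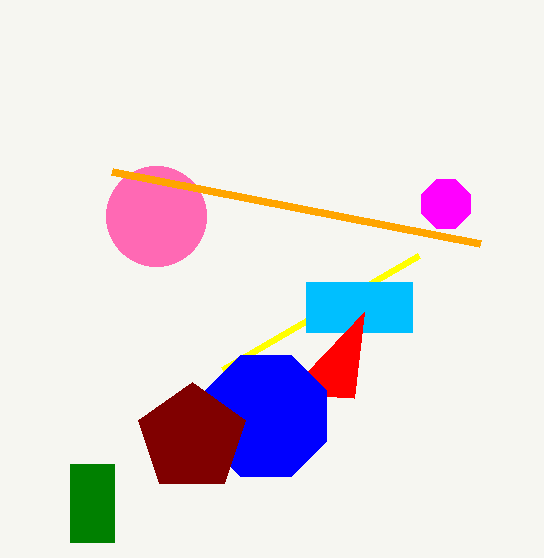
x0_1 = 418, y0_1 = 256, x0_2 = 306, y0_2 = 282, x1_2 = 412, y1_2 = 332, x_3 = 156, y_3 = 216, r_3 = 50, x1_4 = 364, y1_4 = 312, x_5 = 266, y_5 = 416, r_5 = 66, x0_6 = 70, y0_6 = 464, x1_6 = 114, y1_6 = 542, x_7 = 446, y_7 = 204, x_8 = 192, y_8 = 438, r_8 = 56, x0_9 = 480, y0_9 = 244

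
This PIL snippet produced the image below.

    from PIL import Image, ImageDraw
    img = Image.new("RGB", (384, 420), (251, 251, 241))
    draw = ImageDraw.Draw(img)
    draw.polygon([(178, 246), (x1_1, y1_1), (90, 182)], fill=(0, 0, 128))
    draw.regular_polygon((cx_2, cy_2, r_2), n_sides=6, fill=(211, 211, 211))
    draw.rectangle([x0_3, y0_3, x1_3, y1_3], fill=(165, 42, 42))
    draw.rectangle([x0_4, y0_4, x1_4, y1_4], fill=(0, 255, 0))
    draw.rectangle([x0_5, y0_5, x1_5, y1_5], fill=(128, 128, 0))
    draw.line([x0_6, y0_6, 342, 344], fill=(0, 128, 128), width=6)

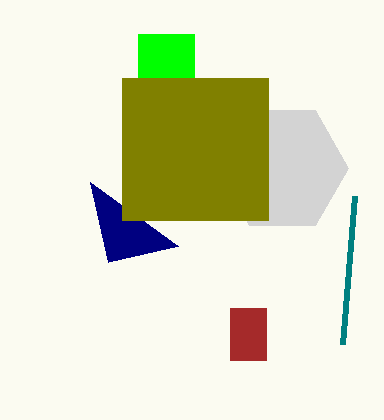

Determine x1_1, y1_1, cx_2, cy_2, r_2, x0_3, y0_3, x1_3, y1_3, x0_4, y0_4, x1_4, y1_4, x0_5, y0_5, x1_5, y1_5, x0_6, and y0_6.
x1_1 = 108; y1_1 = 262; cx_2 = 282; cy_2 = 168; r_2 = 66; x0_3 = 230; y0_3 = 308; x1_3 = 266; y1_3 = 360; x0_4 = 138; y0_4 = 34; x1_4 = 194; y1_4 = 78; x0_5 = 122; y0_5 = 78; x1_5 = 268; y1_5 = 220; x0_6 = 354; y0_6 = 196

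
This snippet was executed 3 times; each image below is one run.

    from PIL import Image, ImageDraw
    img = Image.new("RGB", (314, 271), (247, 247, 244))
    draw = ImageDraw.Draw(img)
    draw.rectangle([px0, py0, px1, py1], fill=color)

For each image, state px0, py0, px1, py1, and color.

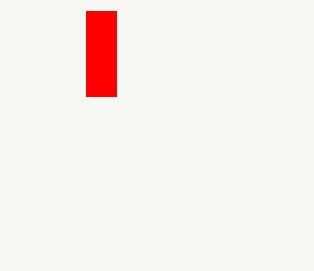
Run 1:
px0 = 86
py0 = 11
px1 = 116
py1 = 96
color = 'red'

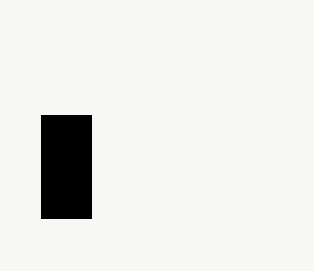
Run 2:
px0 = 41; py0 = 115; px1 = 91; py1 = 218; color = 'black'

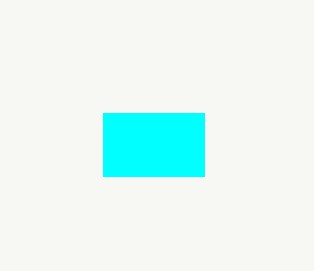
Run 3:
px0 = 103
py0 = 113
px1 = 204
py1 = 176
color = 'cyan'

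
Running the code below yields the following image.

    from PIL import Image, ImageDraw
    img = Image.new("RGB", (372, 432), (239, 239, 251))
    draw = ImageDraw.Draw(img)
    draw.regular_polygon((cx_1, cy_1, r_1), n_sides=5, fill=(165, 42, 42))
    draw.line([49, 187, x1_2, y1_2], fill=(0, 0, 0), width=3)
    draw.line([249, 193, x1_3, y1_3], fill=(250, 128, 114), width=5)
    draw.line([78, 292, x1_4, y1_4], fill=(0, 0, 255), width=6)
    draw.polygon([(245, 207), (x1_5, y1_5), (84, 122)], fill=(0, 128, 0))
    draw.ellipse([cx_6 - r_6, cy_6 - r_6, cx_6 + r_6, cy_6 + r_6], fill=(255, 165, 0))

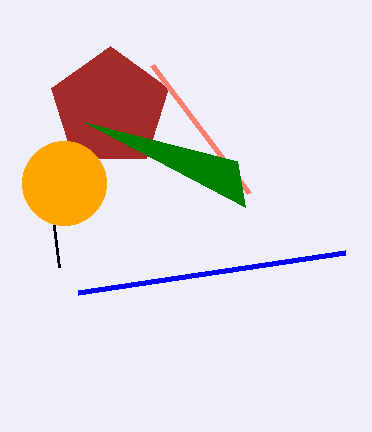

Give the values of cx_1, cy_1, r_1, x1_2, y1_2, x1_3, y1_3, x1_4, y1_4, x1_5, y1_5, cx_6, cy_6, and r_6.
cx_1 = 110; cy_1 = 108; r_1 = 62; x1_2 = 59; y1_2 = 267; x1_3 = 152; y1_3 = 65; x1_4 = 345; y1_4 = 252; x1_5 = 237; y1_5 = 161; cx_6 = 64; cy_6 = 183; r_6 = 42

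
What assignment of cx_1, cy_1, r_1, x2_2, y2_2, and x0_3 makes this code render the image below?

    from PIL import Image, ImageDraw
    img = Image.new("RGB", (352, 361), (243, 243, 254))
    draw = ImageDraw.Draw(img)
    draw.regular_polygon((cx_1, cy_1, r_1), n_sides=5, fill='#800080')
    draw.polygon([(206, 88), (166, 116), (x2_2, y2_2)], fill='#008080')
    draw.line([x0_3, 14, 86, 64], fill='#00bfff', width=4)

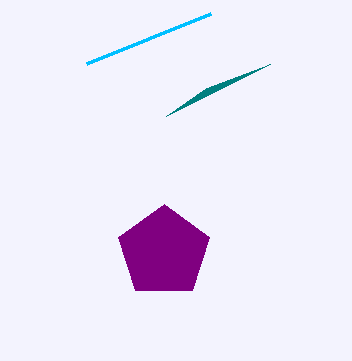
cx_1 = 164; cy_1 = 252; r_1 = 48; x2_2 = 270; y2_2 = 64; x0_3 = 210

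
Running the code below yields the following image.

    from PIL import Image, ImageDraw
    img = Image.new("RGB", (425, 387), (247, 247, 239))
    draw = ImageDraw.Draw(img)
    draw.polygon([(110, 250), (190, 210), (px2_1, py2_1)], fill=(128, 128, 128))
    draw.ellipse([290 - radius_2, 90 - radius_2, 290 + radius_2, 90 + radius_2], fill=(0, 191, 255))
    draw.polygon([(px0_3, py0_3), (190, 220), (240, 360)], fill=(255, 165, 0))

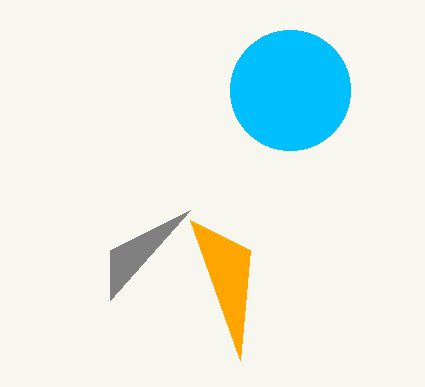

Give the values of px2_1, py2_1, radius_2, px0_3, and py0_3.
px2_1 = 110; py2_1 = 300; radius_2 = 60; px0_3 = 250; py0_3 = 250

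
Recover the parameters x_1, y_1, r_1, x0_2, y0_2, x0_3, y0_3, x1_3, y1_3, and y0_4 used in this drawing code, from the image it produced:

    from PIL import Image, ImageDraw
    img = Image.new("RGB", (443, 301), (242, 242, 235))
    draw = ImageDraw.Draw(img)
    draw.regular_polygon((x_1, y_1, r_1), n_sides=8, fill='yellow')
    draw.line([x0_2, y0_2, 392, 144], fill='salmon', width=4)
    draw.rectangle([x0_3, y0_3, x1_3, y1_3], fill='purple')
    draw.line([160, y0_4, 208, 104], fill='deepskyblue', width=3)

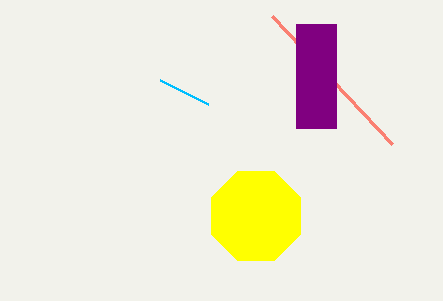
x_1 = 256
y_1 = 216
r_1 = 48
x0_2 = 272
y0_2 = 16
x0_3 = 296
y0_3 = 24
x1_3 = 336
y1_3 = 128
y0_4 = 80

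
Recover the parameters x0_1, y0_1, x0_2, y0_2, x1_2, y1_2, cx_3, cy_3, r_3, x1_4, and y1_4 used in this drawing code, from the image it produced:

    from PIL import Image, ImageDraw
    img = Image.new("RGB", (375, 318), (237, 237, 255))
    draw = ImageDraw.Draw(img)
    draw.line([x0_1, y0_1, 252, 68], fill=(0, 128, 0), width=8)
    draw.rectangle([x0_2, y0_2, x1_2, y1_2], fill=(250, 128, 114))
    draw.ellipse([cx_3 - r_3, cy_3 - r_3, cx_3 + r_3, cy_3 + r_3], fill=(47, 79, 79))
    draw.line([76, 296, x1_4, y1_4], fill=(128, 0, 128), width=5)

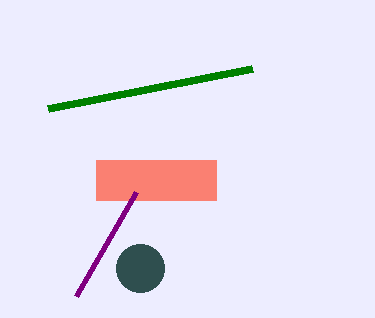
x0_1 = 48, y0_1 = 108, x0_2 = 96, y0_2 = 160, x1_2 = 216, y1_2 = 200, cx_3 = 140, cy_3 = 268, r_3 = 24, x1_4 = 136, y1_4 = 192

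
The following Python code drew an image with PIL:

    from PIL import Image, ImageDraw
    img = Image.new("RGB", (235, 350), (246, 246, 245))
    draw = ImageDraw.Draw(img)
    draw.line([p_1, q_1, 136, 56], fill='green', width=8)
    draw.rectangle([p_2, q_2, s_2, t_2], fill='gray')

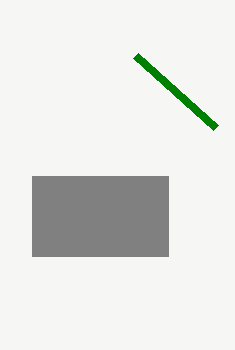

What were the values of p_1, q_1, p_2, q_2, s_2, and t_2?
p_1 = 216, q_1 = 128, p_2 = 32, q_2 = 176, s_2 = 168, t_2 = 256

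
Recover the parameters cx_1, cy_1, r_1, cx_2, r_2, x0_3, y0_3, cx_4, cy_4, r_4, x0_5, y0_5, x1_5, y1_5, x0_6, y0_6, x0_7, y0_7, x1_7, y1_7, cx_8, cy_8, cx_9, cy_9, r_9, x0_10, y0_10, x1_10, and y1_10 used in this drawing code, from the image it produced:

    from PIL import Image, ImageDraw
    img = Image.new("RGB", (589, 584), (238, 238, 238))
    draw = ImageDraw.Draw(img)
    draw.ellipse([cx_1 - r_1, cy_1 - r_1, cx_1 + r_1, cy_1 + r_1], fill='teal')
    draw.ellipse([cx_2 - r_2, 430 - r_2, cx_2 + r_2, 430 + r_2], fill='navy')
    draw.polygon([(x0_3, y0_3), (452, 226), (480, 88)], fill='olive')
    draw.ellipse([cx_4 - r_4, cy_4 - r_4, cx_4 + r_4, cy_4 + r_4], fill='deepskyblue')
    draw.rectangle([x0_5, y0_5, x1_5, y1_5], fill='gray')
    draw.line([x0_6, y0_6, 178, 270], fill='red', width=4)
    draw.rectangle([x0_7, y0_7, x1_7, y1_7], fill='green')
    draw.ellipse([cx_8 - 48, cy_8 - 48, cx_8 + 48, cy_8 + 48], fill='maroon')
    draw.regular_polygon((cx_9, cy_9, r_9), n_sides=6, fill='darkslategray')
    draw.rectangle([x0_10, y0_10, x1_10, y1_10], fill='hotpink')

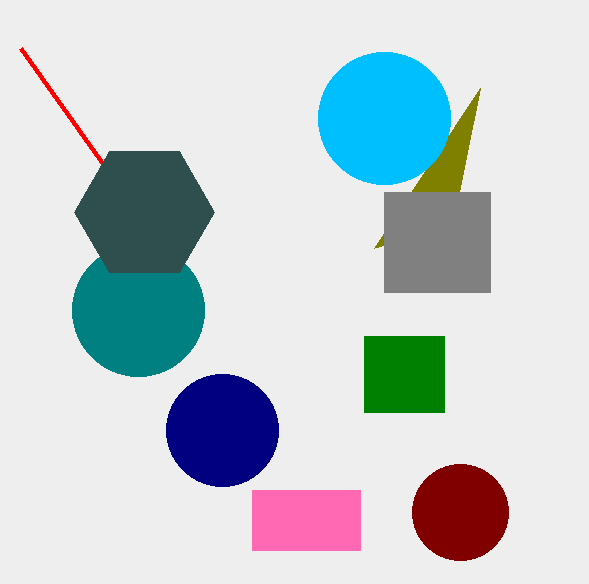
cx_1 = 138, cy_1 = 310, r_1 = 66, cx_2 = 222, r_2 = 56, x0_3 = 374, y0_3 = 248, cx_4 = 384, cy_4 = 118, r_4 = 66, x0_5 = 384, y0_5 = 192, x1_5 = 490, y1_5 = 292, x0_6 = 20, y0_6 = 48, x0_7 = 364, y0_7 = 336, x1_7 = 444, y1_7 = 412, cx_8 = 460, cy_8 = 512, cx_9 = 144, cy_9 = 212, r_9 = 70, x0_10 = 252, y0_10 = 490, x1_10 = 360, y1_10 = 550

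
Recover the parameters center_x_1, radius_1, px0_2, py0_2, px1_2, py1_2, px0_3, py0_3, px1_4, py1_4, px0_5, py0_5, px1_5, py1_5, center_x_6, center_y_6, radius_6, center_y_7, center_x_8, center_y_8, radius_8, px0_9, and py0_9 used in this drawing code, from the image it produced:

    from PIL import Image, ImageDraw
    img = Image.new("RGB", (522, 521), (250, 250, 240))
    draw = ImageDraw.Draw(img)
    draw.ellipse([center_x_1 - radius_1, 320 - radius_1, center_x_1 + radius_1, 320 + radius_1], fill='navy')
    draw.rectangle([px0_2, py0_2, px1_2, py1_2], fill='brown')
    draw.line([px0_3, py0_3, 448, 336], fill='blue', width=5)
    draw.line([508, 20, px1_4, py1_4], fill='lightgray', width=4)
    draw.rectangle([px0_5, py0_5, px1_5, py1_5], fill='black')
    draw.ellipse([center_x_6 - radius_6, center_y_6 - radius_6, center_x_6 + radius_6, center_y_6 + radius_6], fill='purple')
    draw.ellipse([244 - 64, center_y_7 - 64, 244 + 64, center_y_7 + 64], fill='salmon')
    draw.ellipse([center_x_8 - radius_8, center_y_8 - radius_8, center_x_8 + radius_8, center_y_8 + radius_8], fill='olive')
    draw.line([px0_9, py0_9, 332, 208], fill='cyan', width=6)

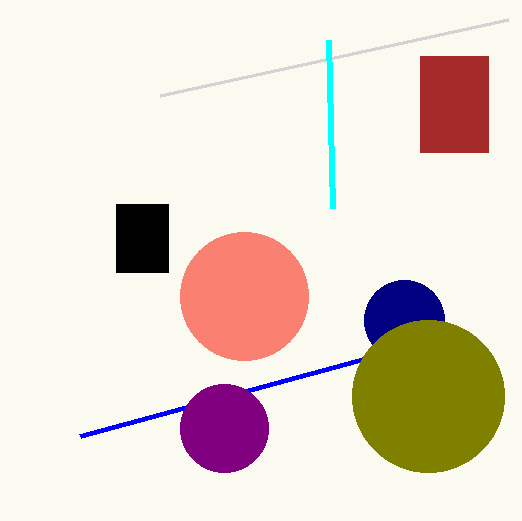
center_x_1 = 404; radius_1 = 40; px0_2 = 420; py0_2 = 56; px1_2 = 488; py1_2 = 152; px0_3 = 80; py0_3 = 436; px1_4 = 160; py1_4 = 96; px0_5 = 116; py0_5 = 204; px1_5 = 168; py1_5 = 272; center_x_6 = 224; center_y_6 = 428; radius_6 = 44; center_y_7 = 296; center_x_8 = 428; center_y_8 = 396; radius_8 = 76; px0_9 = 328; py0_9 = 40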